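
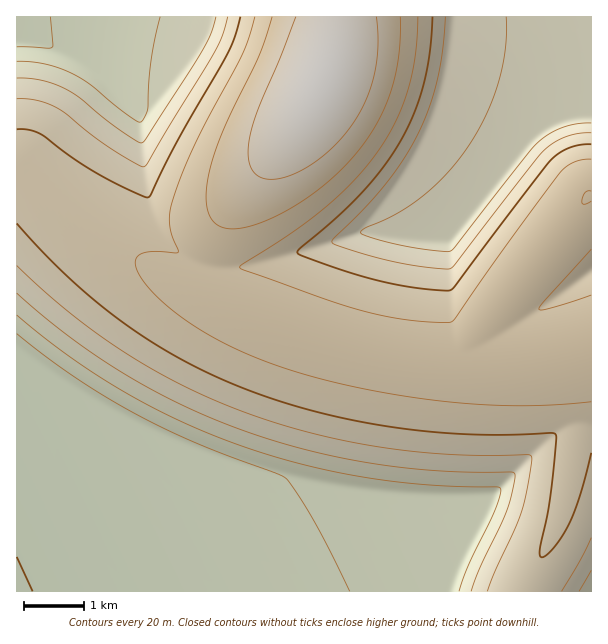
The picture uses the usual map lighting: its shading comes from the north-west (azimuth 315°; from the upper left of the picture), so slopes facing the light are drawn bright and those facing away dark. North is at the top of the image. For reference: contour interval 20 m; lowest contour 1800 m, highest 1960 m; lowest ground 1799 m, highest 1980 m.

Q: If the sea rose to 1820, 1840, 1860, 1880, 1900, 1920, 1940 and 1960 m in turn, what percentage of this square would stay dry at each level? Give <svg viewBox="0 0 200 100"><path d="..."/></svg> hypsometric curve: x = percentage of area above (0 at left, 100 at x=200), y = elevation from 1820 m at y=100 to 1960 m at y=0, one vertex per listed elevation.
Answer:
<svg viewBox="0 0 200 100"><path d="M168 100l-18-14-22-15-20-14-22-14-34-14-35-15-8-14"/></svg>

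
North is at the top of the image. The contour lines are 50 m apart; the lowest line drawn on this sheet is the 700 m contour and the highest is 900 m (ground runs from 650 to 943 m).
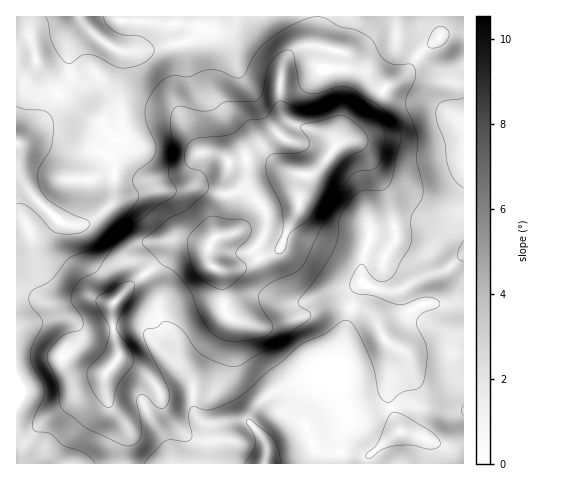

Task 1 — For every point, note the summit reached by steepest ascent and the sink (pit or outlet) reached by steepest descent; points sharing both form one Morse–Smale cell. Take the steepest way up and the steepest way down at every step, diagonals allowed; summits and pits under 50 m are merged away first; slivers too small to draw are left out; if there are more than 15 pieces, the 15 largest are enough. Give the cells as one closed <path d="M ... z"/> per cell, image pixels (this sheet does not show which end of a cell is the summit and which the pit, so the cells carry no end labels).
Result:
<path d="M316 16l-196 1 2 4 53 3 6 11 3 17 0 22-6 22 0 10 19 41 7 6-7 2-14 15-21 7-10-2-14-18-8-9-13-7-16-19-21-12-29-23-15-26-6-23 0-21-14 0 1 447 106-1 4-35-4-7-13-14-5-18 0-14 14-18-6-28 0-25 24-24 18-13 19-22 5-3 14 0 13 4 3 3 0 11 4 7 9 3 14-1 36-15 9-6 18-43 1 9 3 7 9 10 13 7 35 8 21 8 4 0 4-4 6-9 0-13-8-34-23-44-13-9-14 3 5-27 0-63-8-4-25-4 6-7z"/><path d="M463 16l-146 1-2 22-6 7 25 4 8 4 0 63-5 27 14-3 11 7 25 46 8 34 0 13-6 9-4 4-4 0-21-8-35-8-13-7-9-10-3-7-1-9-17 40-5 7-41 17-18 1 5 11 2 31 6 6 10 4 17 4 11 0 63-21 16 1 12 4 15 11 10 19 8 9-5 50 12 33-12 8-20 16 1 8 95-1z"/><path d="M193 242l-14 0-5 3-19 22-18 13-24 24 0 25 6 28-14 18 0 14 5 18 13 14 4 7-4 35 245 1 0-8 20-16 12-8-12-33 5-50-8-9-10-19-15-11-19-5-16 1-20 10-36 10-11 0-24-7-9-7-4-36-12-16 0-11-3-3z"/><path d="M119 16l-88 0-1 22 7 26 14 23 10 9 29 22 11 4 16 19 13 7 8 9 14 18 10 2 14-3 7-4 14-15 7-2-7-6-19-41 0-10 6-22 0-22-6-24-3-4-53-3z"/>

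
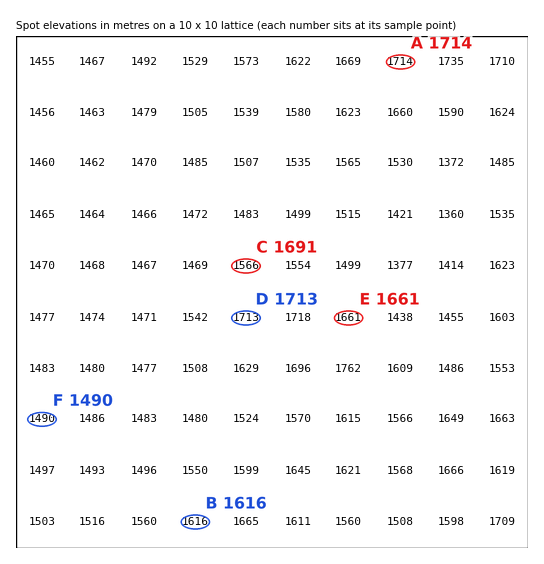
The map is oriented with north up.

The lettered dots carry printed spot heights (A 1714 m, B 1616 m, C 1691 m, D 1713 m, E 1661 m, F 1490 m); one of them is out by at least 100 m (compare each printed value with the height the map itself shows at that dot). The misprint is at C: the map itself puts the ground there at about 1566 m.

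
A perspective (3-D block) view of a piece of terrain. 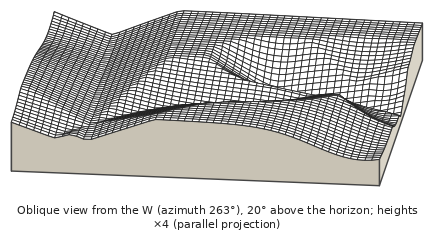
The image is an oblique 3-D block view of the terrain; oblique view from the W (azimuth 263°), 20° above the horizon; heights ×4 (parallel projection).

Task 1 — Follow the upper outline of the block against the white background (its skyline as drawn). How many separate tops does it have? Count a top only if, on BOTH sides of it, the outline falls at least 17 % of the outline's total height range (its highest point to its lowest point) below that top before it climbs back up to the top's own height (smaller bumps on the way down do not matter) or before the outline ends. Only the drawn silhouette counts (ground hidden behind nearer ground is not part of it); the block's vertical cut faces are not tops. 1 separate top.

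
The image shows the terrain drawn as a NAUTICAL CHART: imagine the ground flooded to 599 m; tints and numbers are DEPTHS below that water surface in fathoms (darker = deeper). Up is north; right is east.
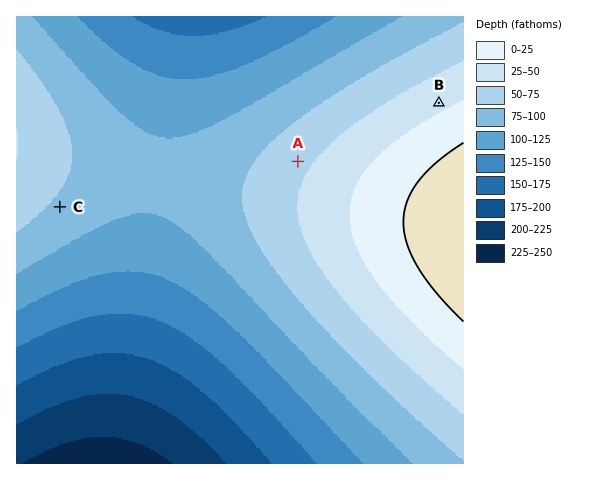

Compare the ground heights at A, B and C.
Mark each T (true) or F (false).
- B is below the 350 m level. F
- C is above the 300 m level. T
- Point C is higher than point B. F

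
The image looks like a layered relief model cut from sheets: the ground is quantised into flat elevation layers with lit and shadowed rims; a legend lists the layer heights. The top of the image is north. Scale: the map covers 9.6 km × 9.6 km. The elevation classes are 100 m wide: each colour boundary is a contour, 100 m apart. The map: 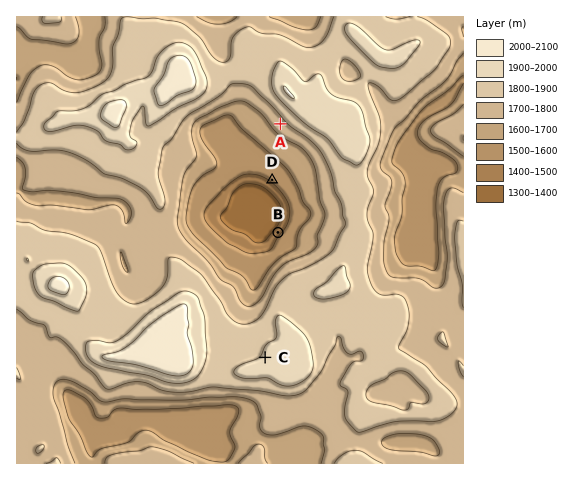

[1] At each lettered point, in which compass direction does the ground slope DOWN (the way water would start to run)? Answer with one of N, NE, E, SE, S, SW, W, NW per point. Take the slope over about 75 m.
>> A SW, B NW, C NW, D SW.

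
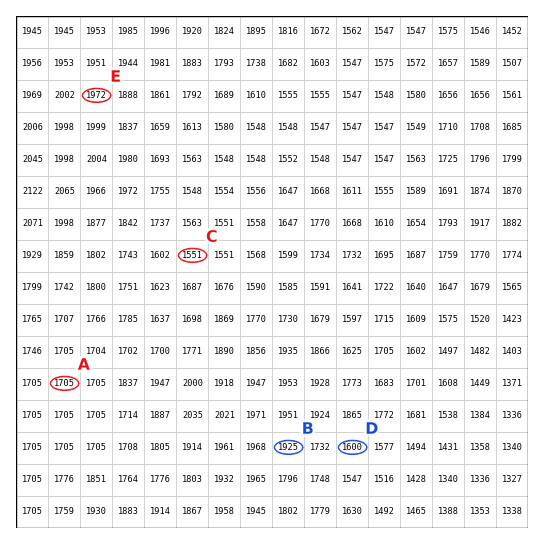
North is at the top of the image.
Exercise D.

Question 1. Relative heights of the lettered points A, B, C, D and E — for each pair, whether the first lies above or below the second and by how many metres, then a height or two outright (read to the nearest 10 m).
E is above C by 420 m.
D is below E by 370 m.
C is below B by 370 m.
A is below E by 270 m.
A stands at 1700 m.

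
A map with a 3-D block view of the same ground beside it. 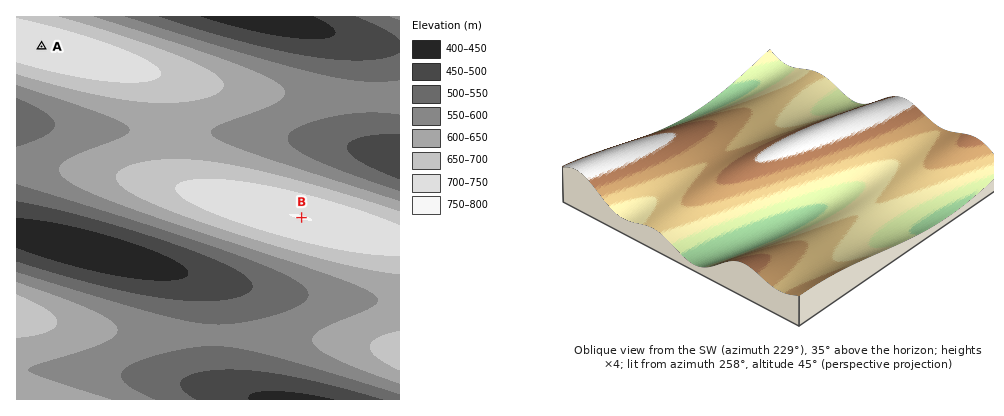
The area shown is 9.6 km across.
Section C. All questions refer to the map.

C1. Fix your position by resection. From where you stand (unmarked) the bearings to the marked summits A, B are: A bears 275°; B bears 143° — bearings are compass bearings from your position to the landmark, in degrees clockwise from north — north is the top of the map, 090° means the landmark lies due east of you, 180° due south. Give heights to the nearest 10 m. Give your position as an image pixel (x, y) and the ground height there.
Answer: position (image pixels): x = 182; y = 59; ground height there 650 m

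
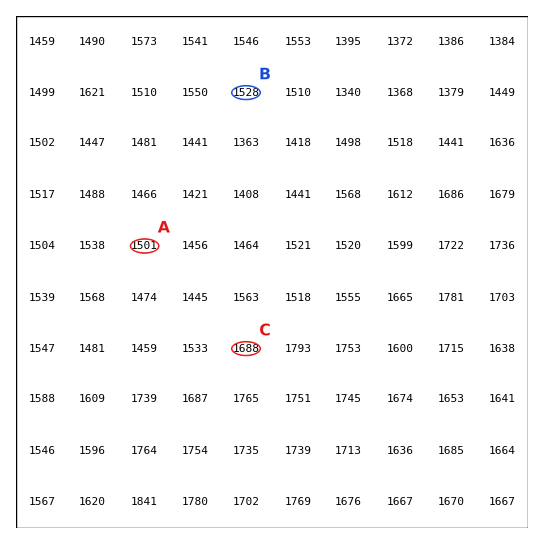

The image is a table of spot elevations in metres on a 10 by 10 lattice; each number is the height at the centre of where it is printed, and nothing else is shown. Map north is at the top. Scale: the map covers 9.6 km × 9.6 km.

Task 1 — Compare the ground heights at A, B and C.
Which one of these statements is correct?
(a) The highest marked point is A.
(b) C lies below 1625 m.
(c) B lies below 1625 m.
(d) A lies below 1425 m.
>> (c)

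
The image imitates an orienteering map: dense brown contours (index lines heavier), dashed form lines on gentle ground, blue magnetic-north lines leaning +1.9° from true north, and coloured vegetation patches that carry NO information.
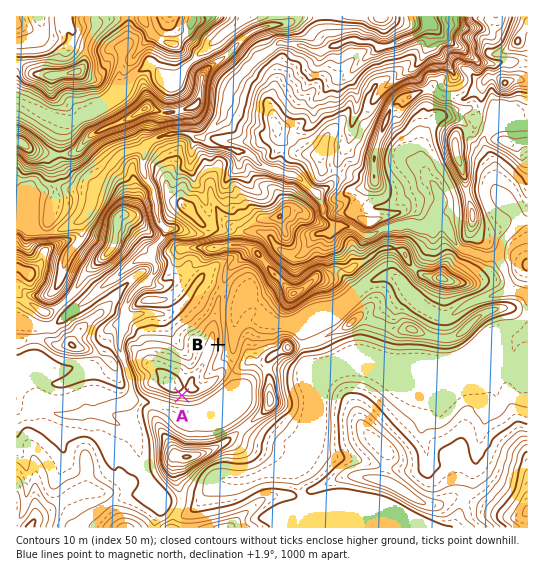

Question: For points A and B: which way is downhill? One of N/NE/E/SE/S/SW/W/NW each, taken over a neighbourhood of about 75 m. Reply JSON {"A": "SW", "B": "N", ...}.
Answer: {"A": "S", "B": "E"}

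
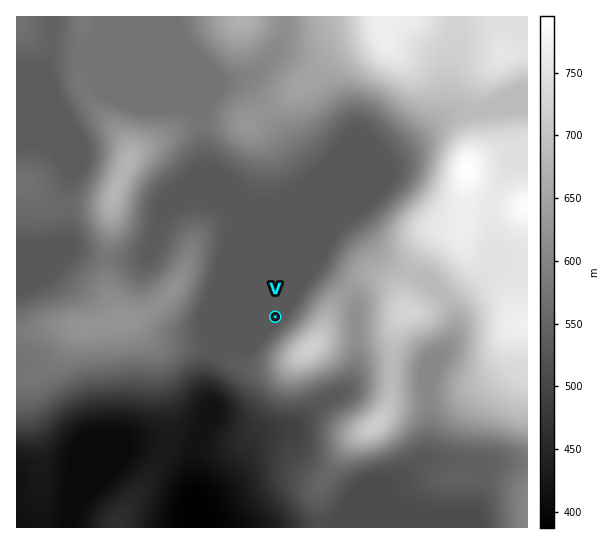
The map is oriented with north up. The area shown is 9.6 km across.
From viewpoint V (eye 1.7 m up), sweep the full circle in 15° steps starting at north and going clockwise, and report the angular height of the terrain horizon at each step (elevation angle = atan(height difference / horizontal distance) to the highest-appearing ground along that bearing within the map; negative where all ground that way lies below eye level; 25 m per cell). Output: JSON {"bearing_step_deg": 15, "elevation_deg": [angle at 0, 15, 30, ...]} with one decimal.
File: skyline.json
{"bearing_step_deg": 15, "elevation_deg": [1.4, 1.9, 2.1, 2.2, 3.8, 6.7, 9.1, 11.2, 12.8, 13.5, 12.8, 10.4, 6.5, 2.6, 0.4, 0.1, -0.1, 1.4, 2.0, 2.6, 2.2, 2.1, 1.1, 1.1]}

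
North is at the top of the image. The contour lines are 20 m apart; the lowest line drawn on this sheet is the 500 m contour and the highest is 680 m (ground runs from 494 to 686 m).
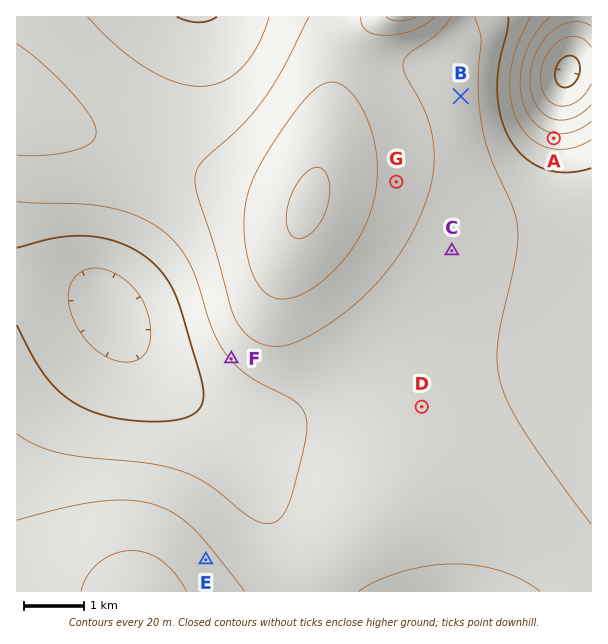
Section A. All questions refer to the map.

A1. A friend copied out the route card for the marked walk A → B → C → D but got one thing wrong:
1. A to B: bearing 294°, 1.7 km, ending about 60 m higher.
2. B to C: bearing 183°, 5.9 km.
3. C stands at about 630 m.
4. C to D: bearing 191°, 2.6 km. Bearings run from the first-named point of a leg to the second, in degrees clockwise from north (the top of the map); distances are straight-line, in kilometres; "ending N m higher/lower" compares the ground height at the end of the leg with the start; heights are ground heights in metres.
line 2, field distance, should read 2.6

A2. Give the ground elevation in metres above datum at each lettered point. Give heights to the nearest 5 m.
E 645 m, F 620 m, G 650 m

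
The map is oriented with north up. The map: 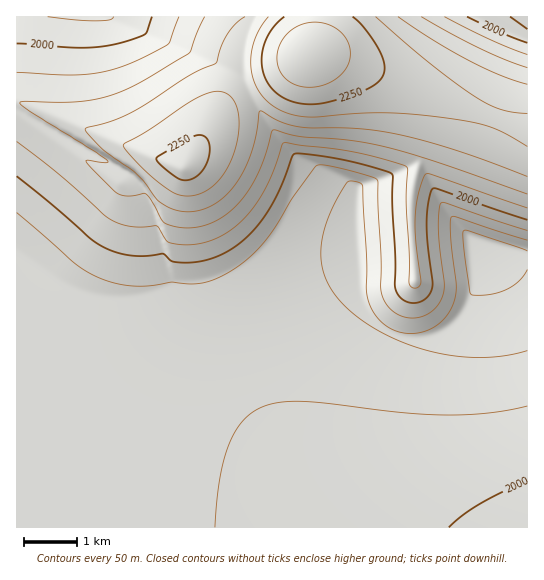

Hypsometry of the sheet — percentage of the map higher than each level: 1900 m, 94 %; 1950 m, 58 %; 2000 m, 38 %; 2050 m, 31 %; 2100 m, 23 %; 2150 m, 17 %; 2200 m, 10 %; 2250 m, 4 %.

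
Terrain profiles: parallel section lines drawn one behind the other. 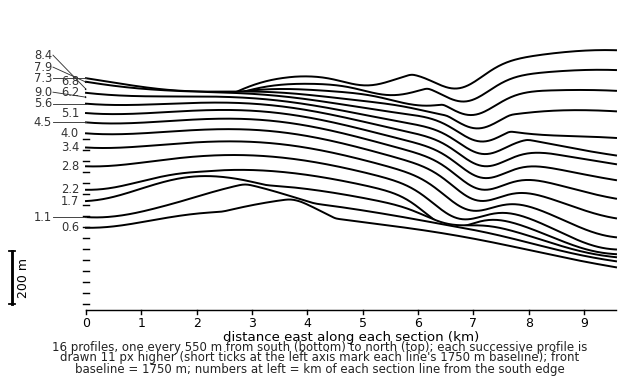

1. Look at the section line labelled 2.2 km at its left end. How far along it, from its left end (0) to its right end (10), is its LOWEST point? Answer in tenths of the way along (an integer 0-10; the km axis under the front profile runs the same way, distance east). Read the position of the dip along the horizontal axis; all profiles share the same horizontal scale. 10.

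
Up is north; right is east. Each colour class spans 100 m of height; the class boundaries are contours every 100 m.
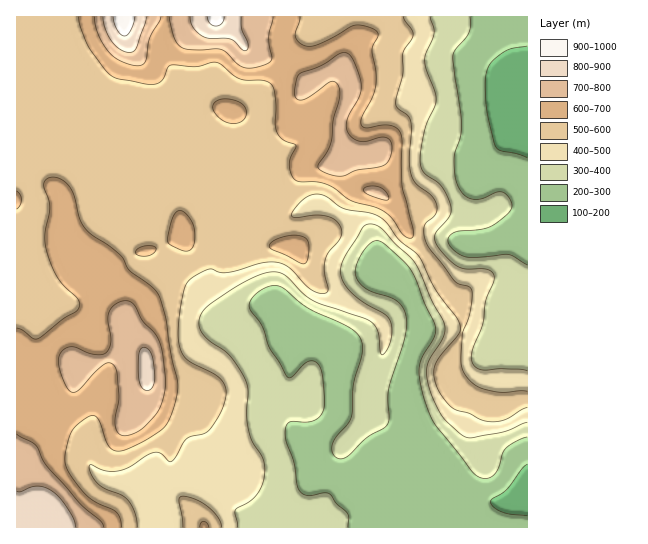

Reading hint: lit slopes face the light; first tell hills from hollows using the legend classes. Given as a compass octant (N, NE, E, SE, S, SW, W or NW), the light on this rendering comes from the S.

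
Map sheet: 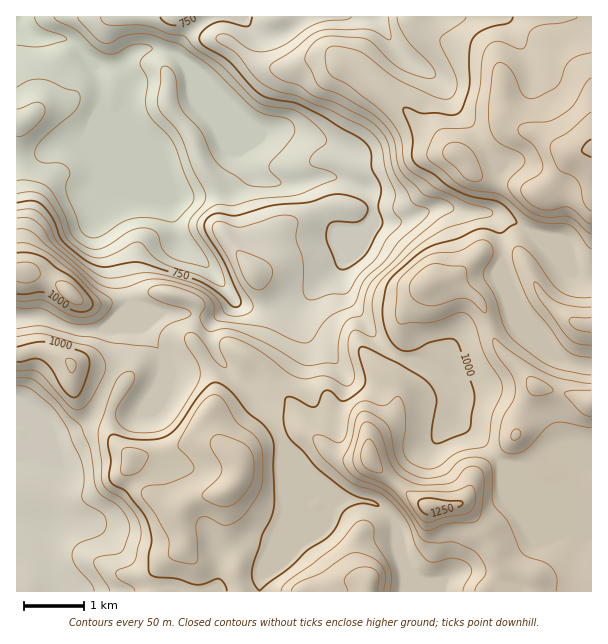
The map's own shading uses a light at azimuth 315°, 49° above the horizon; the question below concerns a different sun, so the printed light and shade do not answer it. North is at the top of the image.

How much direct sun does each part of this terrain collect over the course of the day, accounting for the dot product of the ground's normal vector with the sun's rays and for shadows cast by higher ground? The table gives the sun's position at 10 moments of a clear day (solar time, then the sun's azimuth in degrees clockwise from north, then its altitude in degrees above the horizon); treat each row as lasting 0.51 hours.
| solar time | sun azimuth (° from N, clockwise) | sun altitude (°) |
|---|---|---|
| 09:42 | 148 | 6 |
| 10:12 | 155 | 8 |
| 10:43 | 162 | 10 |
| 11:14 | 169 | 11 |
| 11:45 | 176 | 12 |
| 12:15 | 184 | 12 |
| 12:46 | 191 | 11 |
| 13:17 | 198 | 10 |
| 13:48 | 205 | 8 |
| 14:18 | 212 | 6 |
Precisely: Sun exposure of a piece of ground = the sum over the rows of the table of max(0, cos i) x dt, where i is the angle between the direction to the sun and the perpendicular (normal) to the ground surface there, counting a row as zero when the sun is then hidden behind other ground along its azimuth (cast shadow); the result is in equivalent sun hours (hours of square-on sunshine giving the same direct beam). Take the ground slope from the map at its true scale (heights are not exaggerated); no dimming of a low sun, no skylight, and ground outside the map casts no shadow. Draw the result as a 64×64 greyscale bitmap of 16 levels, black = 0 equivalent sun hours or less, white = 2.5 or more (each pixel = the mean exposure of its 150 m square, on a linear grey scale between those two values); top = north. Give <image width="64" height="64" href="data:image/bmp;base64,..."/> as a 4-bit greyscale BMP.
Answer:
<image width="64" height="64" href="data:image/bmp;base64,Qk12CAAAAAAAAHYAAAAoAAAAQAAAAEAAAAABAAQAAAAAAAAIAAATCwAAEwsAABAAAAAAAAAAAAAAABEREQAiIiIAMzMzAERERABVVVUAZmZmAHd3dwCIiIgAmZmZAKqqqgC7u7sAzMzMAN3d3QDu7u4A////AFVVVVZniIdmZmd2VmVEMiIzRVVVZlVVVUMzRVVmZVVVRFVVZ5mYd3iZmZh3ZUQgAAEjRERVVVZ2QyI2d2ZVVVVEVVZ4h0IjV5qphmVWVUIAABEREBJFeqqHVWZlMiNFRFVVVmZCABNWeJhUVUVlRCAAERAAAkWJq6qYhlMRI0VEVVVVQhABNERGdkVmRFVEMhAAEQATRpmaqqh1QzI0RVRVVVQyESMzRVVVVndUVVREMQASMjRFm5mZmGRERVVEVVVVVEMzRERndlRXiHZlVUREIRJFREatuYh2VUNFVVVVVVVVVERVZ4d2ZWiImHZVVURDIRI0Wc7+y5ZDM1VVVVVVZmZmZmeaqGZnmamYdmVVVEQxACWd7e//xzIkVVVVVWZmZmeJqsymRFeruph2VVVVVDISWu2WV4mXQkVVVVVVVVVVVovduWQzNGeJqYdVVVRVVorf5xAAATZUVVVVVVVVVUQ0et2VNEMiEiV5hlVVVVat//5xAAAAJWVVVVVVVUREREVnipZURDMhEld2VVVVes7/6BAAAAATVVVVVVVVRERVVmVFd2VVRERERVVVVViru9xyAAAAAAE1VVVVVVVVVVVmZlVWZVVWZ3ZURVVVeqhmdjIAAAAAABRnZVVVVVVVVndmZTM0RWZ3ZTI0VVeZcxNDMhAAAAAAFauWVVVVVVVWeHZBAAATVmVCESNFeYUgEiIzIQAAAAAViqh2VVVVVVZ3ZBAAAAA1VCEAEkV3UhEjISMzEAAAASNFZ3d3d1VVeZdTEAAAABNUMhESRVQhIzMQEjMyIRETMzI1Z3irVVabyWQxAAAAATVDIRJFQyI0MgABNERDM0MzI0VneaxVebzKdUYxERAREzMiJEVDNEQhAAE0REREQzIjV4iJmWis3bl1RnUzMhEAESJEVUM0QhAAEjREREREMzNpmYdCq8zKmHZFd1QzIRAAE0VUIiIhAAE0REREVVVERWdlMQD+y5h3dlRXZEMzIQE1ZUIQAAACNVQzM0VWVWZ3UhAAAP7Kh2d2UzRVRERCEld0IQAAACRmUhEkVWVWeZcgAAAAvLmFRFRDIkRFVmM1d1IREAABR3QQE1VVVVeJcwAAABNXdjEAEiIiNFV4Y1diEAARESNXQQJodlVVZ4cwAAEmmgEQAAAAASI0ZnYyQxAAABEiM1QQJ5h2ZlVndBABI2rMAAAAAAEiMzRVQhAAAAAREiMzMQFYh4iHZmdSETRGq7sAAAADVUVVQyEAEAAAABIiIzMgA3d4q7qId1MkRGqpdiAAF9/aZVVVMiJDAAABIjIiIgAVZWiru7qYU0RWqmMRuXnf/riGVVaImHQAABMzMyIRADZUV4iKu6hDRVmmEAD//u2UISNGirqFIAABVlRDMhEBNERXiIiZhCNVeWIAAN3clRAAABIzIQAAABeXZVQzERIiNFVoiHZBE1WHMQAAmZcwAAAAAAAAAAAAaodmVUMhERARIjRWZTIkVnQRAAFVUgAAAAAAAAAAAAWHVFVVRDIhAAAAAREjVlRXYxESNREQAAAAAAAAAAAAKIQiNFREMzIAAAAAAAFIhWZBEjRWAAAAAAAAAAAAAAF5URI0REQ0QyEQAAAAABRmVBEkRWgAAAAAAAAAAAAAFpchI0REREREMhEAAAAAASMyATRVeQAAAAAAAAAAAABIgyJERVVVREQyEQAAAAAAASETRWirAAAAAAAAAAAAAUQgASNEVWVVVUMhEAAAAAABIlnN3N0AAAAAAAAAAAAAAAAAARI0RGd3U0QyEAAAAAJHz///3AAAAAAAAQAAAAAAAAAAAAAUVmVDREQyABI0V53/7cyoAAAAABERERAAAAAAAAAAAAEiIRIzRWeIm9/+7cqHiHYAAAARIiIiIiIiMxAAAAAAAAAAE0Vnic7//+yoVFVmZgAAESIiIiIzREV1MhAAAAARABNWZ5u7vN3KhkIQJXd3AAARIiIjM0REZ3UhESIjRWZWZmZorN3LqGVEMhEliYcQABEiIiM0REVnYhESIzRFVmZURWeKu7uXREVDNGeJhzIRESIyM0RERWdCEjMiIjNERERFZmZWZ2UzVmZ3h2ZnZTIiIzM0RERWdjI0RDIiMzNEVmeHZUMyISNomql0MjSZhkMzM0RERWh0I0RVVDMzRWeImaqGUyEAE2iIh0IRIomYZERERERWiVITRFVWZVZ4mau8y5dTIAAUZ2VDEREiRoiGZURERWeXMSRVVYqpmau7vN3bhkIQACVWVCERESISRWZmVEREV3UiRVVYzu7d3t3d7blkMgABRVVDISISIhESRFZUREREVDRVVYze7///7dzLlkMhABI0REMiIiIiIRI0RVRERDNERVVZvMzd3LzMuphkIQABIzNERDMzMzMzIzRENERVRERFVYvMu7u6iKqYdTEAABJFREREMzREQzM0RDMkRFZlQ0VYvLqYiIh3iHZTEAABNnZVRDM0REQzMzREMkZmVVQRRa3cuWQ0VnZmVDIQACR3dlRCIjREQyIyIjM0i8lkIRN8/9yVIAATVVQyIRATaIdlVDESNEQyIREAEUjNy6hmi83duVIAAAASIRARETeYdlVDIRI0RDIiETRGm8qr3d7/yFVTERIQAAAAAAASaIZURDIREkREMzMlmrzcqJve7u3HIAACRmUwAAAAABSIZTMiEQASMzMzM0Z4mZh2eImZiJljESNGdkIQAAABJGZUMzMyIiMzNERE"/>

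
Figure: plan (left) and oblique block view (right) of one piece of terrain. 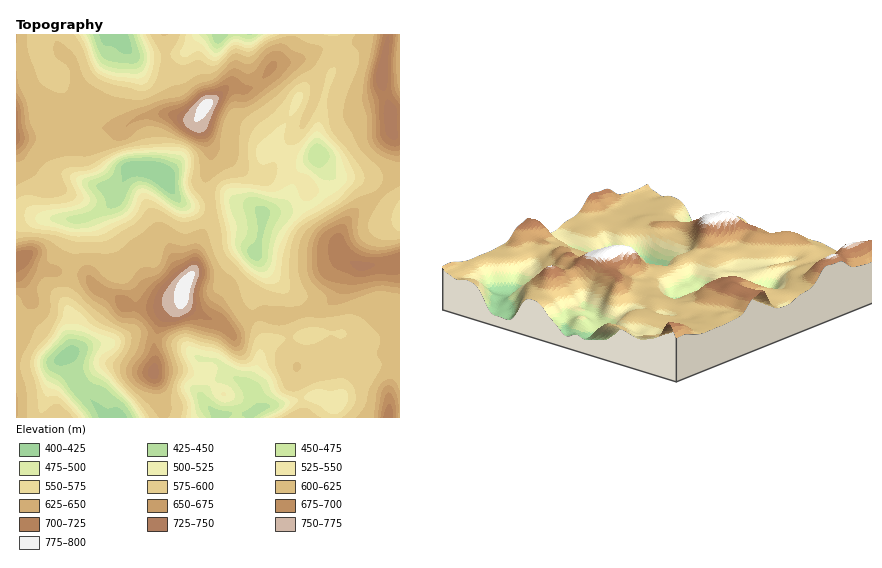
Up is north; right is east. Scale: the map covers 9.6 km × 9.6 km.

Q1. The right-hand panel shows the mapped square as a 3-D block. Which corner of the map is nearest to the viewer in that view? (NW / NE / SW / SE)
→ SE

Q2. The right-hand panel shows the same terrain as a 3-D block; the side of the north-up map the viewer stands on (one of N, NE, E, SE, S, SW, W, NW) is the SE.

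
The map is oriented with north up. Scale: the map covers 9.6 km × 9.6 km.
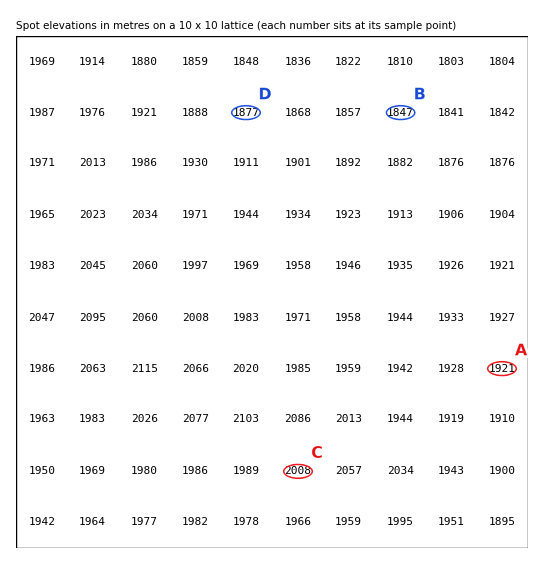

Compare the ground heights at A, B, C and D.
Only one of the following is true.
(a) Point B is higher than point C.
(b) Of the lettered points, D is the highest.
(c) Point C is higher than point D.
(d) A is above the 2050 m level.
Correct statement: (c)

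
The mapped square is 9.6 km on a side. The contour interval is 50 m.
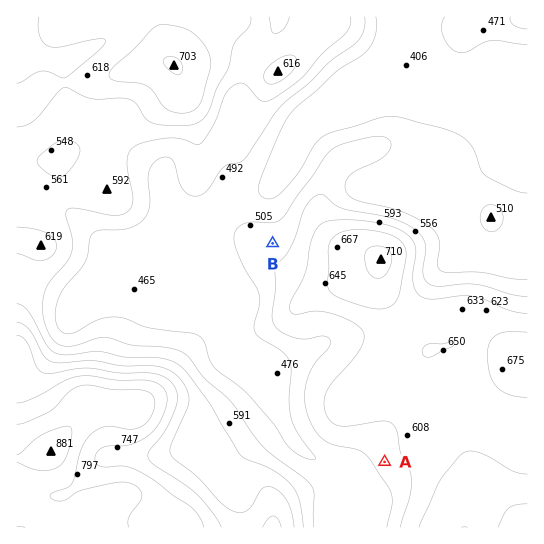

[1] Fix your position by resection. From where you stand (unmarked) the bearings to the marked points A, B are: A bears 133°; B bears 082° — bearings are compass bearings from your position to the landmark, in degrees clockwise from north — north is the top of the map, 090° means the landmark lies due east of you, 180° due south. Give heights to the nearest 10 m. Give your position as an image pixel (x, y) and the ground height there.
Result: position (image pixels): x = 166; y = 258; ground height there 460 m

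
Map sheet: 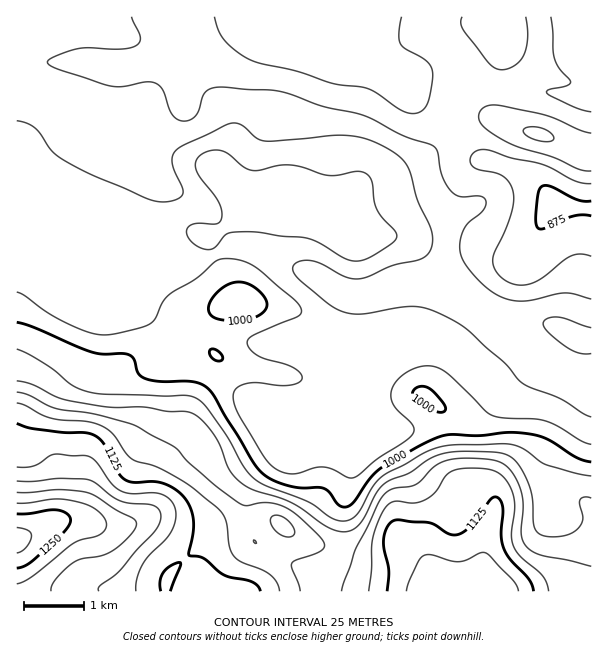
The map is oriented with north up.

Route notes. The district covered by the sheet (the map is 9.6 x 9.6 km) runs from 870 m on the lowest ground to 1285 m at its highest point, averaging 990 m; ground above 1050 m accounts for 21.1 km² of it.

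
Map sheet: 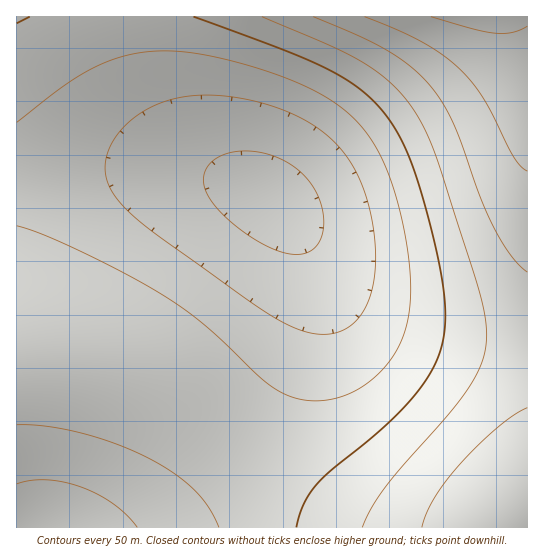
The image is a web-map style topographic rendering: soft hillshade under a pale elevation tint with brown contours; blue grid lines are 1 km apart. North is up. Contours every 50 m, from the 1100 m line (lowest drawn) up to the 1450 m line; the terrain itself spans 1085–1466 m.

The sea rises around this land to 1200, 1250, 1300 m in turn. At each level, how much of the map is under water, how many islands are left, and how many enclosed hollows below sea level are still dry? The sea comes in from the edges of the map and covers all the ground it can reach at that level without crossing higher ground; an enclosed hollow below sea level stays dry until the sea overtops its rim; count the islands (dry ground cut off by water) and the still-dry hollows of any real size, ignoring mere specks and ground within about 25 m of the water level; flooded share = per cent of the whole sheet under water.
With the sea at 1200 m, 41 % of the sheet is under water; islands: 0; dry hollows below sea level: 0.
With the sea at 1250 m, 72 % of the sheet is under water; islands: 0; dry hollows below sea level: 0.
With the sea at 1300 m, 80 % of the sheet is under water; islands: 0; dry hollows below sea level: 0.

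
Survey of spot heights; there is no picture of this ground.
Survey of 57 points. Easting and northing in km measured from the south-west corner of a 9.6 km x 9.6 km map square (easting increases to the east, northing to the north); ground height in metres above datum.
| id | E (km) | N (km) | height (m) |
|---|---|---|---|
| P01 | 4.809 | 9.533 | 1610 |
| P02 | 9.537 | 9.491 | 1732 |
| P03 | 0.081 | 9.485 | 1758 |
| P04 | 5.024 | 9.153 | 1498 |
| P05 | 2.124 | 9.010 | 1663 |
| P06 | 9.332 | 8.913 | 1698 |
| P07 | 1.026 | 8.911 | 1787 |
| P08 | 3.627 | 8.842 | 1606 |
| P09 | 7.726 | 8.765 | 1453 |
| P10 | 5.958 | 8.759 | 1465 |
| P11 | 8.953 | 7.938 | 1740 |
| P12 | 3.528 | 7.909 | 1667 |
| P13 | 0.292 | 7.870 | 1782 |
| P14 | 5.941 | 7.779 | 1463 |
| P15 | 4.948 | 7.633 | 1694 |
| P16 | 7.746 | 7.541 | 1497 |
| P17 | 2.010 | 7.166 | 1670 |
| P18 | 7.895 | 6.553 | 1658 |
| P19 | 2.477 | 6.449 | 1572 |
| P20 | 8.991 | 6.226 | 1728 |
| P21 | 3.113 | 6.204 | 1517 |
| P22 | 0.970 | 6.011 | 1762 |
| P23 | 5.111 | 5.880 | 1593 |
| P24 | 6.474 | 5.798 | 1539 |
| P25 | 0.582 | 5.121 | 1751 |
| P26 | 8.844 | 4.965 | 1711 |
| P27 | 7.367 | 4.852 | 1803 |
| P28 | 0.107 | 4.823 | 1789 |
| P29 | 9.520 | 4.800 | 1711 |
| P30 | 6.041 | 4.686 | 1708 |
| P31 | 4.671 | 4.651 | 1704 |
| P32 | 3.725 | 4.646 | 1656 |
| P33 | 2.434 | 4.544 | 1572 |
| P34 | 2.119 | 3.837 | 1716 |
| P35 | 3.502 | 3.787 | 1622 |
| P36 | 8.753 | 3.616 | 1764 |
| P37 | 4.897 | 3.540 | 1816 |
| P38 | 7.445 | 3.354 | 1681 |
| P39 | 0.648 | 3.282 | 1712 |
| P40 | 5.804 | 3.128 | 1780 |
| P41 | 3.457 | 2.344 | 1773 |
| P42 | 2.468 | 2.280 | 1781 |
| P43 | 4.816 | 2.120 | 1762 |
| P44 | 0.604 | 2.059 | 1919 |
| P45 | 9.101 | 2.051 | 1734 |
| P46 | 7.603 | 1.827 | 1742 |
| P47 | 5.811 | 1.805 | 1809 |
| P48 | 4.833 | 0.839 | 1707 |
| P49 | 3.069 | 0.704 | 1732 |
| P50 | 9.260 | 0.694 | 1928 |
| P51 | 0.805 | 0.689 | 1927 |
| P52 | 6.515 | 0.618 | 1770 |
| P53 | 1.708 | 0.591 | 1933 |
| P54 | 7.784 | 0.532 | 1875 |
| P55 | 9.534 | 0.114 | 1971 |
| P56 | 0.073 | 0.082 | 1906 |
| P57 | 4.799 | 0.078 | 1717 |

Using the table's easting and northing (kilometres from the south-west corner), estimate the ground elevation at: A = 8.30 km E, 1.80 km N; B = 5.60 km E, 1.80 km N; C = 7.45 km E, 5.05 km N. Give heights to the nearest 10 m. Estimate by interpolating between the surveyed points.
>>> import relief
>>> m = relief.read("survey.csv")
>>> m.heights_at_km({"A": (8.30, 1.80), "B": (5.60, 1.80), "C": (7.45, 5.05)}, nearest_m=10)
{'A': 1780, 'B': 1780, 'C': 1860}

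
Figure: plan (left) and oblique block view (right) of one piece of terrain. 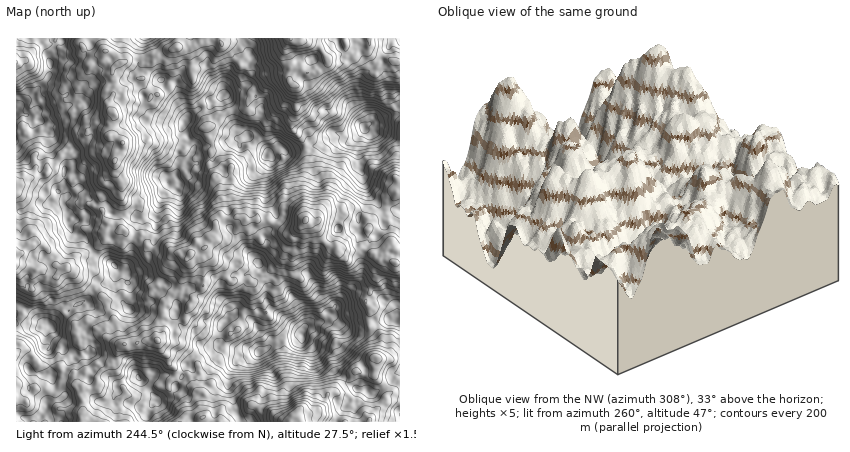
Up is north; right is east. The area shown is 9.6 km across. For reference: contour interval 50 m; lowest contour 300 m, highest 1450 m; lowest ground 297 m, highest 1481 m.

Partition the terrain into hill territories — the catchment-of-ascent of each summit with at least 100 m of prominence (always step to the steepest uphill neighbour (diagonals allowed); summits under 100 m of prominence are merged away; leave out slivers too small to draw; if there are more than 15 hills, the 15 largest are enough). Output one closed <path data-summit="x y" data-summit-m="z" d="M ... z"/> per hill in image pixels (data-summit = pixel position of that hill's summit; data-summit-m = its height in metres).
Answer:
<path data-summit="302 334" data-summit-m="1481" d="M400 185l-4 11-10 10 2 16-4-2-10 0-4 4 0 3-4-9-10-9-28 1-4 2-8 10-10-2-8 8-8 3-4 0-18-11-22 0-4-3-22 2-4 3-2 16-6 8-16 7-6 5-8-5-8 5-12 26-5 2 0 6 7 5 5 7-4 16 2 14-5 8 3 8 6 6 3 8 5 6 0 6 9 9 6 1 15 8 0 22-4 4 1 2 198 0 0-66-10 3-13-1 5-18-13-14 1-18-4-6 16-38 0-10 2-3 4 9 12 2z"/><path data-summit="364 128" data-summit-m="1475" d="M346 48l-4 5-14 5-1 6-9 7-12 2-4-4-8-1 0 4-4 8-4-3-6 0-26 12-3 3-3 16 6 3 12 0 12-5 16-21 3 11-5 32 11 12 5 20 0 10-5 16 3 34 4 2 6 0 4-6 8-6 28-1 10 9 4 9 0-3 4-4 13 0 0-18 9-6 4-12 0-122-6-1-10 6-6 1-10-17-16 6z"/><path data-summit="168 182" data-summit-m="1250" d="M220 38l-18 0-8 8-22 3-3 7 4 16-4 16-9 6-8 2-8 7-20-3-10 10 0 8-3 6-1 12 6 1 7 7 0 8-8 8 0 12 7 16-1 8 7 6 10 1 2 3 4 18-1 14 3 6 8-4 32 18 24-14 6-12 0-10 5-6 2-6-3-22-10-22 3-20-7-18 6-3 4-8 12-6 18-4 8-18 20-10 12-2 4 3 1-4-1-16-4-15-4 7-14 9-24 5-4-2-2-6-10-11-7-3z"/><path data-summit="50 326" data-summit-m="1199" d="M66 268l-6 3-4 6-8-1-8-7-4 1-4 6 0 13-7-3-9-14 0 150 66 0 0-30 16-6-1-8 2-4 13-10 6-14 6-6-5-4-1-10-11-22-1-8-16-17-12-5z"/><path data-summit="16 114" data-summit-m="1195" d="M80 38l-64 0 0 146 10-5 20-5 8-6 8-15 8 2 36-1 10 6 7-8 0-8-7-7-6-1 4-22-2-2-12 8-8 1-5-3-6-12-1-26 17-24-5-1-10-9z"/><path data-summit="266 154" data-summit-m="1326" d="M294 85l-16 21-12 5-12 0-6-6-4 3-16 3-12 6 1 5-11 6 7 18-1 8 12 11 7 3 2 14-3 10 2 14 5 10 9 4 22 0 18 11 12-3 8-8-3-34 5-16 0-10-3-16-13-16 5-32z"/><path data-summit="68 220" data-summit-m="1032" d="M68 153l-6 0-8 15-8 6-20 5-10 5 0 10 4 4 6 14 1 12 7 14-2 6 8-1 4 3 4 4 3 10 11 8 4 0 12-12 14-6 12-10 0-6 5-10-5-6-3-16 3-6 16-12-5-12 0-12-5-5-40 0z"/><path data-summit="138 378" data-summit-m="1108" d="M156 340l-32 4-6 6-6 14-13 10-2 4 1 8-2 2-12 1-3 5 2 8-1 20 119 0 4-6 0-22-15-8-6-1-9-9-1-8-4-4-3-8-6-6z"/><path data-summit="114 266" data-summit-m="1112" d="M126 232l-4 7-8 3-6-1-4-7 0 6-2 3-10 7-14 6-12 12 12 10 12 5 16 17 1 8 9 16 3 16 3 4 36-3 5-7-2-14 4-16-5-7-7-5 0-6 5-2 12-26 5-4-7-4-18-2-6-8-12-2z"/><path data-summit="390 318" data-summit-m="1083" d="M384 251l-3 5 0 10-15 36 4 6-1 18 13 14-5 18 13 1 10-5 0-90-12-4z"/><path data-summit="146 38" data-summit-m="978" d="M178 38l-74 0 0 12 8 3 8 10 2 0 8-5 26-2 20-8 2-4z"/><path data-summit="400 38" data-summit-m="885" d="M400 38l-30 0-1 12 5 4 26 8z"/>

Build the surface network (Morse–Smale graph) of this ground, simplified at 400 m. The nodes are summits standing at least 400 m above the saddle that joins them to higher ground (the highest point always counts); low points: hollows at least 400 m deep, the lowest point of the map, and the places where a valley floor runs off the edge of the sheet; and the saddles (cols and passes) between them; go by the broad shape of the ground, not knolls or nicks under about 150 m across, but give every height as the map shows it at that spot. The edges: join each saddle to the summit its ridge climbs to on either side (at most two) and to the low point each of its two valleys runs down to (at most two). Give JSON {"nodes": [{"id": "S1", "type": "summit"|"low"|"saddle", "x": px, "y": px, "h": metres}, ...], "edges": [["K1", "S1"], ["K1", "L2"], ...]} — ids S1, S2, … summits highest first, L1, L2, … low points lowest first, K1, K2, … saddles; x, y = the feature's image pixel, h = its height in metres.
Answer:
{"nodes": [
{"id": "S1", "type": "summit", "x": 302, "y": 336, "h": 1481},
{"id": "S2", "type": "summit", "x": 364, "y": 128, "h": 1475},
{"id": "L1", "type": "low", "x": 290, "y": 40, "h": 297},
{"id": "L2", "type": "low", "x": 290, "y": 422, "h": 300},
{"id": "L3", "type": "low", "x": 306, "y": 220, "h": 336},
{"id": "K1", "type": "saddle", "x": 370, "y": 322, "h": 961},
{"id": "K2", "type": "saddle", "x": 178, "y": 380, "h": 946},
{"id": "K3", "type": "saddle", "x": 104, "y": 216, "h": 849},
{"id": "K4", "type": "saddle", "x": 100, "y": 372, "h": 843},
{"id": "K5", "type": "saddle", "x": 386, "y": 208, "h": 787}],
"edges": [["K1", "S1"], ["K1", "L2"], ["K1", "L3"], ["K2", "S1"], ["K2", "L2"], ["K2", "L3"], ["K3", "S2"], ["K3", "L1"], ["K3", "L3"], ["K4", "S1"], ["K4", "S2"], ["K4", "L3"], ["K5", "S1"], ["K5", "S2"], ["K5", "L3"]]}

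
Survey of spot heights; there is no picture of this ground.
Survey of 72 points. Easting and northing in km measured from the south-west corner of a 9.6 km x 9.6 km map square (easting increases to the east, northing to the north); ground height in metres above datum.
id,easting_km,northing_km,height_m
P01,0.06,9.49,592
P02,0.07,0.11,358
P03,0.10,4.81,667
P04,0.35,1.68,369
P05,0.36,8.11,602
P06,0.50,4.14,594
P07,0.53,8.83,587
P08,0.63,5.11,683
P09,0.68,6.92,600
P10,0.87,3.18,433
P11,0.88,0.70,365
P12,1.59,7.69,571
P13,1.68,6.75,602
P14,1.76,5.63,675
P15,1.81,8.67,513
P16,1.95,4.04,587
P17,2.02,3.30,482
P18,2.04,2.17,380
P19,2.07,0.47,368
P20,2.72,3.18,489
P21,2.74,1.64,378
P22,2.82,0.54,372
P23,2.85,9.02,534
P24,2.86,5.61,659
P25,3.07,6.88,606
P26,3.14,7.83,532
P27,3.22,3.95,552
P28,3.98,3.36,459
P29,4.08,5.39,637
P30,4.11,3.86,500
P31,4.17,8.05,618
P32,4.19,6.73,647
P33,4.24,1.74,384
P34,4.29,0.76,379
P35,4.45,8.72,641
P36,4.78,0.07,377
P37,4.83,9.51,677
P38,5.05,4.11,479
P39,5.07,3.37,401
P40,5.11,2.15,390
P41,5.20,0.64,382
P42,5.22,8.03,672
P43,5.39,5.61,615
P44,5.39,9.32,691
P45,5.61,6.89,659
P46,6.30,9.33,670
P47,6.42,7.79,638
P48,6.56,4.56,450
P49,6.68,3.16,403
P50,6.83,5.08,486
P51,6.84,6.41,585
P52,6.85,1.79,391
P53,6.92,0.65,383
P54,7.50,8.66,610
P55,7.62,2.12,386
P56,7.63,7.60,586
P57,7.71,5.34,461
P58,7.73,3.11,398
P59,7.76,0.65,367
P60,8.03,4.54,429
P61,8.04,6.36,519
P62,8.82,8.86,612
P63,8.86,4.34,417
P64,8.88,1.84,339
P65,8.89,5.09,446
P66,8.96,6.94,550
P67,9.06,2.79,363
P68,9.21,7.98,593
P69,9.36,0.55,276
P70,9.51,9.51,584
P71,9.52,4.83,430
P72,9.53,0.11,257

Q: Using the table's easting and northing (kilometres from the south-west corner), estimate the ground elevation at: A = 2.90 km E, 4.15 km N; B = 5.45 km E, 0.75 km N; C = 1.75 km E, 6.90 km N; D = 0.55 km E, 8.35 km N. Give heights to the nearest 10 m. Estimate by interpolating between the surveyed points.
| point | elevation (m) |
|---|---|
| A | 580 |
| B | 380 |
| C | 580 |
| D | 600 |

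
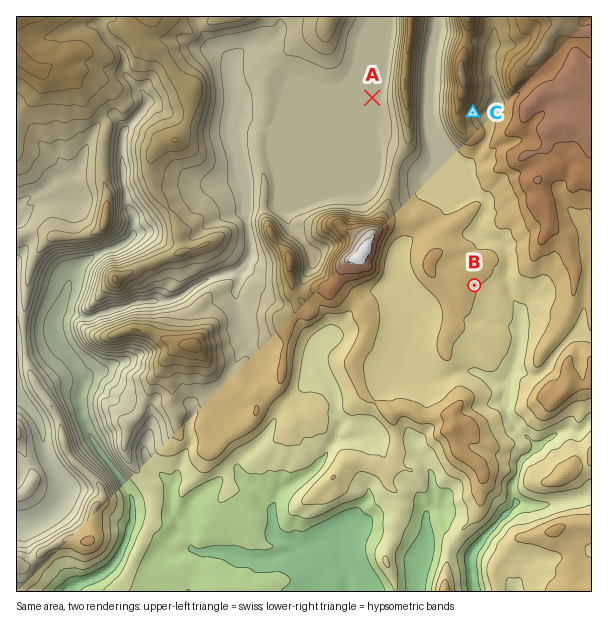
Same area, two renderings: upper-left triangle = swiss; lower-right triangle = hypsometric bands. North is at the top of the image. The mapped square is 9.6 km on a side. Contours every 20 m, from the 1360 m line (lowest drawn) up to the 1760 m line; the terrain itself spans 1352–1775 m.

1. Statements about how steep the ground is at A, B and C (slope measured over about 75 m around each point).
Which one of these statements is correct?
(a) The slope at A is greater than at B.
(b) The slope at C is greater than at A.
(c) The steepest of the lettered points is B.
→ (b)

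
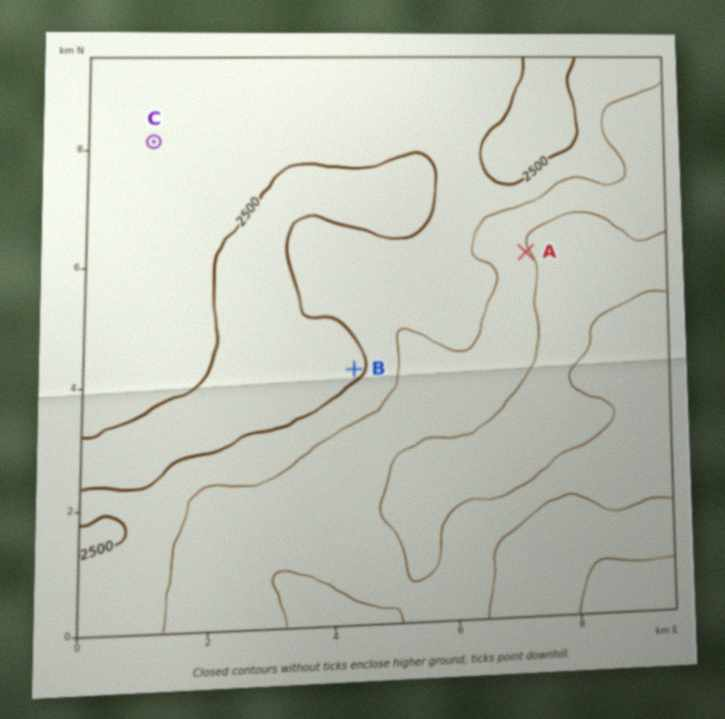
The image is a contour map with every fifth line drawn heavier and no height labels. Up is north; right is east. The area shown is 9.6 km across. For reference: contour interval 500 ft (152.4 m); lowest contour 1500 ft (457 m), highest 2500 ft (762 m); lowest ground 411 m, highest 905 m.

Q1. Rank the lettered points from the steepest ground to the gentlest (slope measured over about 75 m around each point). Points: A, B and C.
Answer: A B C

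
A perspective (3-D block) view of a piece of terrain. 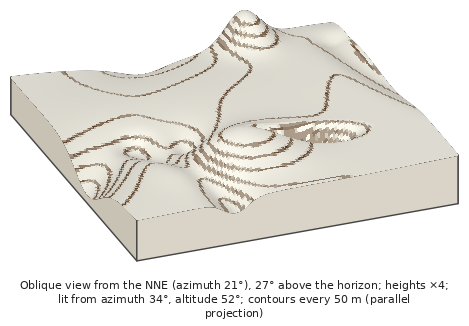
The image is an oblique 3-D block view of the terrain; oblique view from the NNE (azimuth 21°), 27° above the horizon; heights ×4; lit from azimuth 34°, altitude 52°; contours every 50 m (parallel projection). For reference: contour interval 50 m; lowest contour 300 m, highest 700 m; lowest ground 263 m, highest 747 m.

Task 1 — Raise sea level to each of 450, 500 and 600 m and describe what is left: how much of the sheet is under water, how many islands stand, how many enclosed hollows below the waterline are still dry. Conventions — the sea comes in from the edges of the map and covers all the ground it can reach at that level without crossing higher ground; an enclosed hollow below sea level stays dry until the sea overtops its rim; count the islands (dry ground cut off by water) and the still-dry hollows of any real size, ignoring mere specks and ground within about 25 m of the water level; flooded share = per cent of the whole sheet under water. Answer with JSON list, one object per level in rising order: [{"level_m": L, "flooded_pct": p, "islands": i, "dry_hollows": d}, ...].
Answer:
[{"level_m": 450, "flooded_pct": 19, "islands": 0, "dry_hollows": 1}, {"level_m": 500, "flooded_pct": 44, "islands": 0, "dry_hollows": 1}, {"level_m": 600, "flooded_pct": 94, "islands": 1, "dry_hollows": 0}]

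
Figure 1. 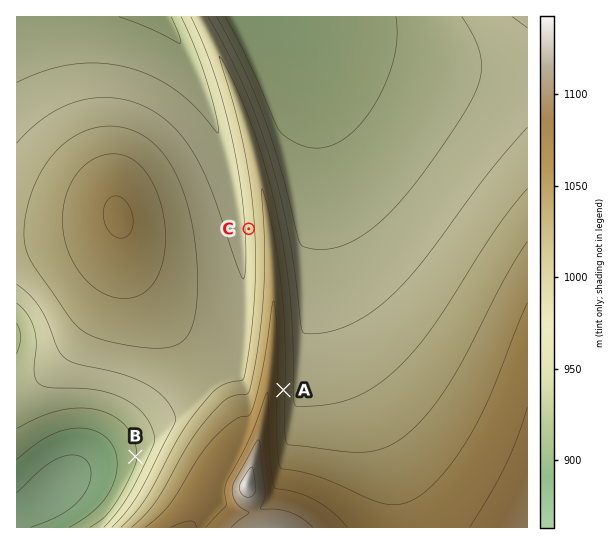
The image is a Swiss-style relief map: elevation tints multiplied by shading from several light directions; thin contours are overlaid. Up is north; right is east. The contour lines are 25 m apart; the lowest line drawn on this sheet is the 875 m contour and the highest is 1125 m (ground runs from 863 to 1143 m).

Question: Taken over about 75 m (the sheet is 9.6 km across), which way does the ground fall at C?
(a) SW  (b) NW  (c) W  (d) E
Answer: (c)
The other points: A E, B W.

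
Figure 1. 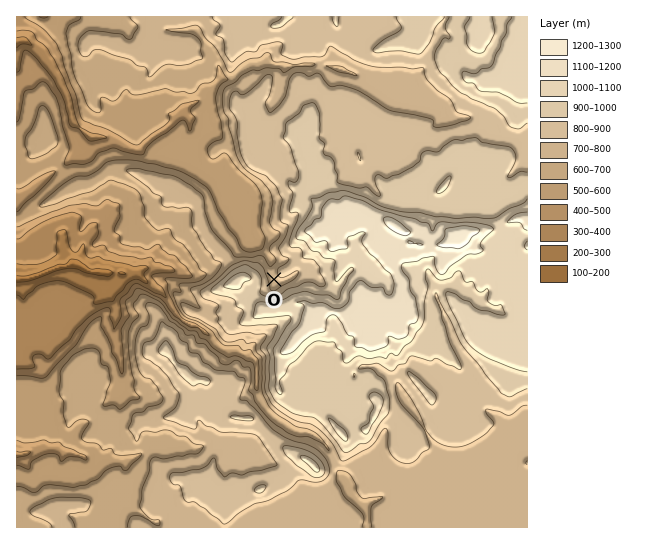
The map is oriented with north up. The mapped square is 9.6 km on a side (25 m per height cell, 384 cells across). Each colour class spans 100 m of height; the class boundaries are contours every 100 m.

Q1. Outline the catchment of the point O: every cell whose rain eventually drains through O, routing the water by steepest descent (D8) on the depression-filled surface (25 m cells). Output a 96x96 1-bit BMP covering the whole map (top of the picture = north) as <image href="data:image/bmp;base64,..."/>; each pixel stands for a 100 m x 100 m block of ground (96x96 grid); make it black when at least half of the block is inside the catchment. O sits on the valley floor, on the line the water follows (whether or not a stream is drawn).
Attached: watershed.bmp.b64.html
<image width="96" height="96" href="data:image/bmp;base64,Qk2+BAAAAAAAAD4AAAAoAAAAYAAAAGAAAAABAAEAAAAAAIAEAAATCwAAEwsAAAIAAAAAAAAA////AAAAAAAAAAAAAAAAAAAAAAAAAAAAAAAAAAAAAAAAAAAAAAAAAAAAAAAAAAAAAAAAAAAAAAAAAAAAAAAAAAAAAAAAAAAAAAAAAAAAAAAAAAAAAAAAAAAAAAAAAAAAAAAAAAAAAAAAAAAAAAAAAAAAAAAAAAAAAAAAAAAAAAAAAAAAAAAAAAAAAAAAAAAAAAAAAAAAAAAAAAAAAAAAAAAAAAAAAAAAAAAAAAAAAAAAAAAAAAAAAAAAAAAAAAAAAAAAAAAAAAAAAAAAAAAAAAAAAAAAAAAAAAAAAAAAAAAAAAAAAAAAAAAAAAAAAAAAAAAAAAAAAAAAAAAAAAAAAAAAAAAAAAAAAAAAAAAAAAAAAAAAAAAAAAAAAAAAAAAAAAAAAAAAAAAAAAAAAAAAAAAAAAAAAAAAAAAAAAAAAAAAAAAAAAAAAAAAAAAAAAAAAAAAAAAAAAAAAAAAAAAAAAAAAAAAAAAAAAAAAAAAAAAAAAAAAAAAAAAAAAAAAAAAAAAAAAAAAAAAAAAAAAAAAAAAAAAAAAAAAAAAAAAAAAAAAAAAAAAAAAAAAAAAAAAAAAAAAAAAAAAAAAAAAAAAAAAAAAAAAAAAAAAAAAAAAAAAAAAAAAAAAAAAAAAAAAAAAAAAAAAAAAAAAAAAAAAADh8AAAAAAAAAAAfB/78AAAAAAAAAAA////+AAAAAAAAAAB////+AAAAAAAAAAD////+AAAAAAAAAAH////+AAAAAAAAAAHD///8AAAAAAAAAAAA///8AAAAAAAAAAAAf//4AAAAAAAAAAAAP//4AAAAAAAAAAAAH//wAAAAAAAAAAAAB//4AAAAAAAAAAAAA//+AAAAAAAAAAAAA//+AAAAAAAAAAAAA//+AAAAAAAAAAAAAf/+AAAAAAAAAAAAAH/4AAAAAAAAAAAAAD/wAAAAAAAAAAAAAD/AAAAAAAAAAAAAAAcAAAAAAAAAAAAAAAAAAAAAAAAAAAAAAAAAAAAAAAAAAAAAAAAAAAAAAAAAAAAAAAAAAAAAAAAAAAAAAAAAAAAAAAAAAAAAAAAAAAAAAAAAAAAAAAAAAAAAAAAAAAAAAAAAAAAAAAAAAAAAAAAAAAAAAAAAAAAAAAAAAAAAAAAAAAAAAAAAAAAAAAAAAAAAAAAAAAAAAAAAAAAAAAAAAAAAAAAAAAAAAAAAAAAAAAAAAAAAAAAAAAAAAAAAAAAAAAAAAAAAAAAAAAAAAAAAAAAAAAAAAAAAAAAAAAAAAAAAAAAAAAAAAAAAAAAAAAAAAAAAAAAAAAAAAAAAAAAAAAAAAAAAAAAAAAAAAAAAAAAAAAAAAAAAAAAAAAAAAAAAAAAAAAAAAAAAAAAAAAAAAAAAAAAAAAAAAAAAAAAAAAAAAAAAAAAAAAAAAAAAAAAAAAAAAAAAAAAAAAAAAAAAAAAAAAAAAAAAAAAAAAAAAAAAAAAAAAAAAAAAAAAAAAAAAAAAAAAAAAAAAAAAAAAAAAAAAAAAAAAAAAAAAAAAAAAAAAAAAAAAAAAAAAAAAAAAAAAAAAAA="/>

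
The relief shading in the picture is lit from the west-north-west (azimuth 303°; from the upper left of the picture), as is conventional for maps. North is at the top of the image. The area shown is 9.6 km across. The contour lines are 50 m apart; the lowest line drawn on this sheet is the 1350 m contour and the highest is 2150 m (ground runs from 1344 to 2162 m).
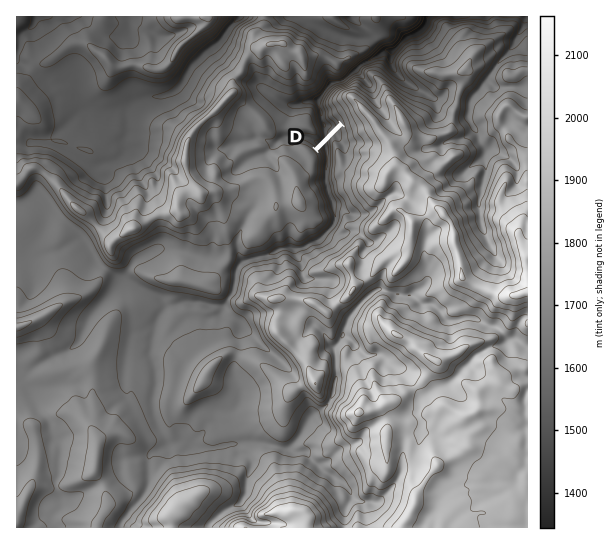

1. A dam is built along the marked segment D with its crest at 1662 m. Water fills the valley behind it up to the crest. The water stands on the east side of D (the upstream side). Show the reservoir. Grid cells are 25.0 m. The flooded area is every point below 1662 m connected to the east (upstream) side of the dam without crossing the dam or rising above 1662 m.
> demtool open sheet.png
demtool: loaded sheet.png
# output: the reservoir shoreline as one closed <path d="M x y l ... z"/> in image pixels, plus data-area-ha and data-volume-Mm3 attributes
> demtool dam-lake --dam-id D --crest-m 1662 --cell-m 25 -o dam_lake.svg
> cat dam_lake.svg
<path d="M341 128l-1 1-1 0 0 1-1 1-1 0 0 1-1 1-1 0 0 1-1 1-1 0 0 1-1 1-1 0 0 1-1 1-1 0 0 1-1 1-1 0 0 1-1 1-1 0 0 1-1 1-1 0 0 1-1 1-1 0 0 1-1 1-1 0 0 1 0 1 0 2 1 1 0 1 0 2 1 0 0 1 0 1 0 1-1 1 0 1 0 1 0 2 0 1 0 1 0 2 0 1 0 1 0 2 0 1 0 1-1 1 0 1 0 1 0 1 0 2 0 1 0 1 0 1 1 1 0 1 0 1 1 1 0 1 0 1 0 1 0 2 1 0 1 1 0 1 0 1 1 1 0 1 1 1 0 2 0 1 1 1 1 0 0 2 0 1 0 1 0 2 1 1 0 1 1 1 0 1 0 1 0 1 1 1 1 1 0 1 0 1 0 2-1 0-1 1 0 1 0 1-1 1 0 1-1 1-1 1-1 1-1 1-1 1-1 0-1 0 0 1-1 1-1 0 0 1-1 1-1 0-1 0-1 1-1 0-1 1-2 0 0 1-1 1-1 0 0 1-2 0 0 1-1 0-1 1 0 1-2 0-1 1-1 0-2 0-1 0-1 0-2 0-1 0-1-1-2 0-1 0-1 0-2 0-1 1-1 0-1 1-1 0-1 0-1 0-2 0-1 0-1 1 0 1-2 0-1 1-1 0-1 1-1 0 0 1-1 1-1 0 0 1-2 0 0 1-1 0-1 0-1 1-1 1-1 0-1 0-2 0-1 1-1 0-2 0-1 0-1 1-2 0 0 1-1 1-1 0-1 0 1 1 1 0 1 0 2 0 1 0 1 0 1-1 1 0 1 0 1 0 2 0 0-1 1-1 1 0 2 0 1 0 1 0 2 0 1-1 1 0 2 0 1 0 1-1 2 0 1 0 1-1 0-1 1 0 1-1 1 0 1 0 2 0 1 0 1 0 2 0 0 1 1 0 1 0 1 1 1 1 1 0 1 0 2 0 0-1 1-1 1 0 1 0 1-1 1 0 1 0 1-1 1 0 1 0 1 0 1-1 1-1 1-1 1-1 2 0 1 0 1-1 0-1 2 0 1 0 1 0 2 0 1-1 1-1 2 0 0-1 0-1 1-1 1-1 1-1 0-1 1-1 0-1 1 0 1-1 0-1 0-1 1-1 1 0 0-1 1-1 1 0 0-1 1-1 1 0 0-1 0-1 1-1 1-1 0-1 0-1 0-1 1-1 0-1 0-1 0-2 0-1 0-1 1-1 0-1 0-1 0-1 1-1 1-1 0-1 0-1 0-2-1 0-1-1 0-1 0-1-1-1-1 0 0-1-1-1-1 0 0-2-1-1 0-1-1-1 0-1 0-1 0-1 0-2 0-1-1-1-1 0 0-2 0-1 0-1-1 0 0-2 0-1 0-1 0-2 0-1 0-1 0-2 0-1 0-1 0-2 1 0 0-1 0-1 0-2 0-1 0-1 0-2 0-1 0-1 0-2 0-1 0-1 0-2 0-1 0-1 0-2 0-1 0-1 0-2 1 0 1 0 2 0 1 0 1 0 1 0 1 1 1 0 1-1 0-1 0-1 0-2 0-1 0-1 0-2 0-1 0-1 0-2 0-1-1-1-1 0 0-1z" data-area-ha="66" data-volume-Mm3="28.98"/>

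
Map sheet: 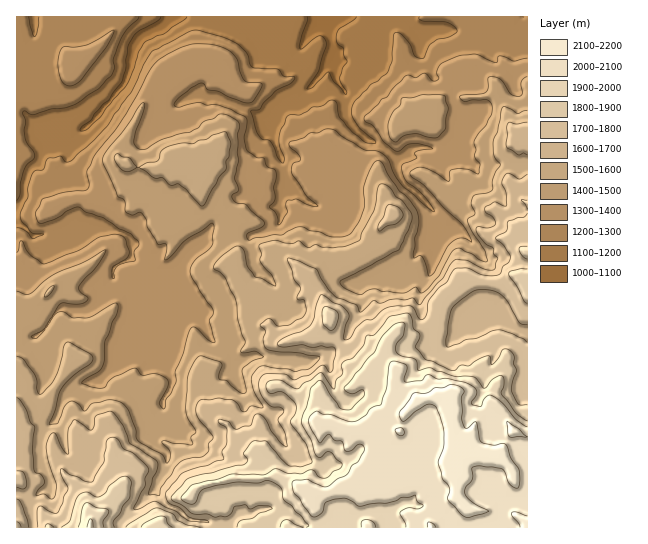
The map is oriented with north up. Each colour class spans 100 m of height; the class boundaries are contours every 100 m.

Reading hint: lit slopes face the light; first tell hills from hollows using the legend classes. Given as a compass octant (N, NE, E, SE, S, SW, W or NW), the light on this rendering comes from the NW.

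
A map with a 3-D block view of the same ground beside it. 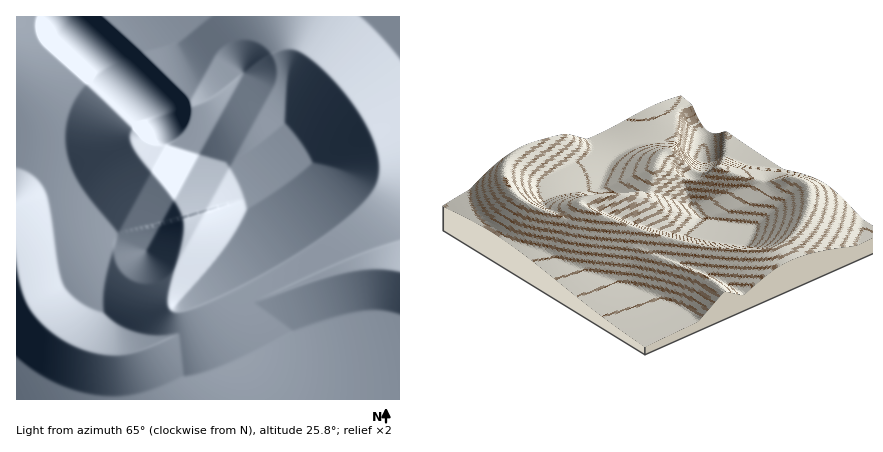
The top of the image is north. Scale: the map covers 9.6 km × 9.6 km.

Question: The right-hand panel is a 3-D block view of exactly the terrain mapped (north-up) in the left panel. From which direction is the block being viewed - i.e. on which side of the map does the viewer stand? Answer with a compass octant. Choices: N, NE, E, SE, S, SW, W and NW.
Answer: SE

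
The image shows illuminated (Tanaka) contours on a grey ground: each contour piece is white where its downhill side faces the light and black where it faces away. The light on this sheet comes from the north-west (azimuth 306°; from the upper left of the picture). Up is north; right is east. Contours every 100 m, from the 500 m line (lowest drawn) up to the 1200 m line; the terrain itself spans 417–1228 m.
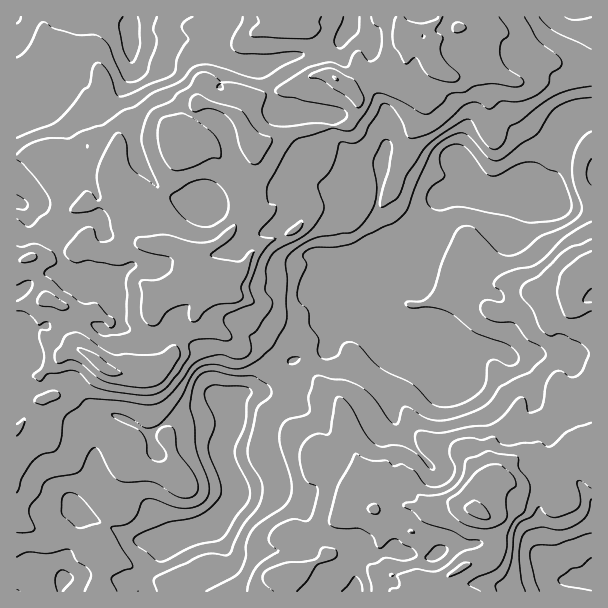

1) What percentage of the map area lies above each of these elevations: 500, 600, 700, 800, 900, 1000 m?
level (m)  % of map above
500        96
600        81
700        64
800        48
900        28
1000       8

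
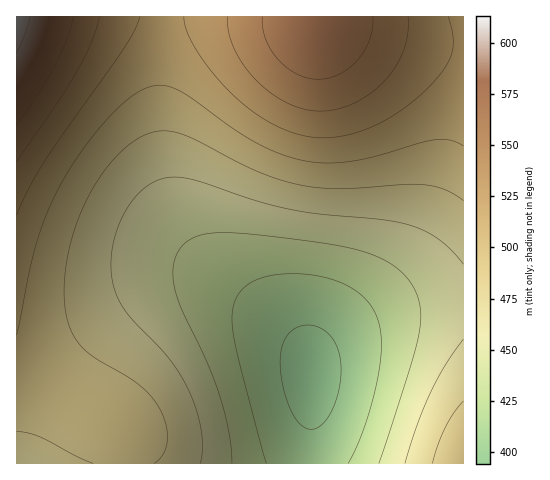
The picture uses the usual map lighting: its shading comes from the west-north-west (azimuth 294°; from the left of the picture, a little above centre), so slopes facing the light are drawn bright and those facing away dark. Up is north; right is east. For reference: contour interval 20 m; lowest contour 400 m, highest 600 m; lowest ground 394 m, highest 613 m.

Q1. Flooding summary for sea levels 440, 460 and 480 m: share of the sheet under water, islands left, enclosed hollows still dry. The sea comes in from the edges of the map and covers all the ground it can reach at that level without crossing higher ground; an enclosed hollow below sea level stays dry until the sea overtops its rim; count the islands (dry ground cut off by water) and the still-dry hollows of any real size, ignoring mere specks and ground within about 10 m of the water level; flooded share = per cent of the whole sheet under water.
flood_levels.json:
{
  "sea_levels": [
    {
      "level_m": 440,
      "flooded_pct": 22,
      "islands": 0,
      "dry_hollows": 0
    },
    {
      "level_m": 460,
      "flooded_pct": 37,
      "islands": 0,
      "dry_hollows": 0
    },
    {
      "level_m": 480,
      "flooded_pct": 53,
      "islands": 0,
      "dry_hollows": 0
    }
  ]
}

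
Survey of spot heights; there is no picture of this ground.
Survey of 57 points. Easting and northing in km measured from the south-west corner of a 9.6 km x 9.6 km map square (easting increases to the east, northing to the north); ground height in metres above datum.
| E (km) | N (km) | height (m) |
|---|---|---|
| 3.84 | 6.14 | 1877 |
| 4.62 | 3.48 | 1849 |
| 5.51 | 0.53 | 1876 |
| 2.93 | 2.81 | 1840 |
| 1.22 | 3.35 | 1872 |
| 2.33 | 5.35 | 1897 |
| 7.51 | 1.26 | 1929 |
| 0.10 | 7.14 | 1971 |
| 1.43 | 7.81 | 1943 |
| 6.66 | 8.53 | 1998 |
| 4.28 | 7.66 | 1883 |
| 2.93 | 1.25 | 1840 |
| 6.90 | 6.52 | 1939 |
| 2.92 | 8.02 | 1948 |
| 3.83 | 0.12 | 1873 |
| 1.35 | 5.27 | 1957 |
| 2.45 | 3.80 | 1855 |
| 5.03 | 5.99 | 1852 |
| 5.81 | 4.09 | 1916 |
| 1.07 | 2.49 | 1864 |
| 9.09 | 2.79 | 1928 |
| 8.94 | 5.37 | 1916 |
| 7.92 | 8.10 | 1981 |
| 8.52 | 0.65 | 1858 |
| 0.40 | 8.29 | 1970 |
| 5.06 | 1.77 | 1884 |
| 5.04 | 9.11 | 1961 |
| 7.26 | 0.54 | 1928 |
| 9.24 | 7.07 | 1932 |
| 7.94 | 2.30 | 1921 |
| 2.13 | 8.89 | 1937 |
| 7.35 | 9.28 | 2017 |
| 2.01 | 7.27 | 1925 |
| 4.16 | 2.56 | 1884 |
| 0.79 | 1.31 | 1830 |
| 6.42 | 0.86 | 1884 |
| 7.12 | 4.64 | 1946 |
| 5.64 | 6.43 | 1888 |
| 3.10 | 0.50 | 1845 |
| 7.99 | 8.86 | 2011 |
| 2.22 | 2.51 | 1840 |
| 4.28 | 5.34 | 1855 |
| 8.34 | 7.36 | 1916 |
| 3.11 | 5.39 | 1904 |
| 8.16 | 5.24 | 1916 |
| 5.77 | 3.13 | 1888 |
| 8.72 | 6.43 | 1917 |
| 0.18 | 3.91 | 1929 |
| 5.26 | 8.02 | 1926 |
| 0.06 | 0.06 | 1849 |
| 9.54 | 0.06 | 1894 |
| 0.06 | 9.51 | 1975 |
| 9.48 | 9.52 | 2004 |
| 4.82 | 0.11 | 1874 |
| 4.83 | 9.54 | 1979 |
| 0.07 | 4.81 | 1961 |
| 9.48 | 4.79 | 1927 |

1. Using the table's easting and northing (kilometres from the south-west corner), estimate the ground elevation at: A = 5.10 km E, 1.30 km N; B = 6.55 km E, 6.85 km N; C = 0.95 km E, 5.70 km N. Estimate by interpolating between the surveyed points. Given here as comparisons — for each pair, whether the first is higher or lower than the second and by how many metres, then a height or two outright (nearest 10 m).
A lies lower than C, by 100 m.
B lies higher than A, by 70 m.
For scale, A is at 1880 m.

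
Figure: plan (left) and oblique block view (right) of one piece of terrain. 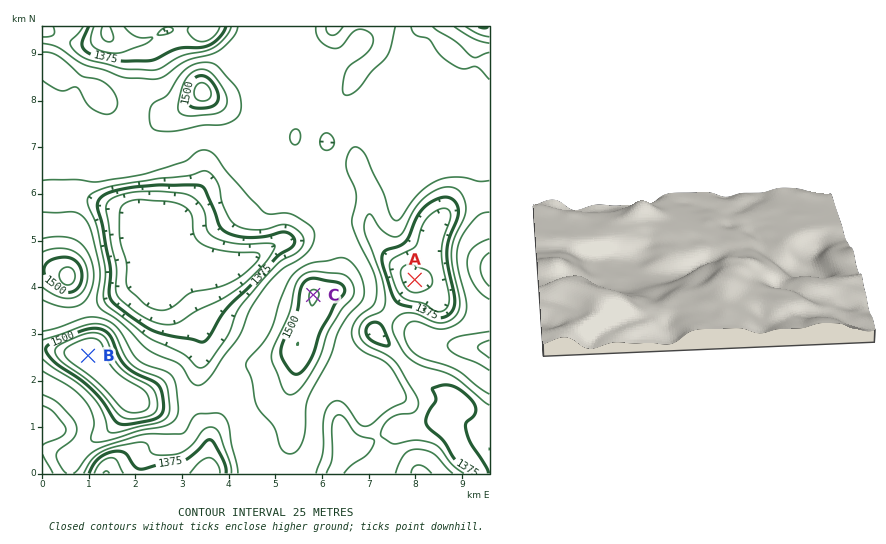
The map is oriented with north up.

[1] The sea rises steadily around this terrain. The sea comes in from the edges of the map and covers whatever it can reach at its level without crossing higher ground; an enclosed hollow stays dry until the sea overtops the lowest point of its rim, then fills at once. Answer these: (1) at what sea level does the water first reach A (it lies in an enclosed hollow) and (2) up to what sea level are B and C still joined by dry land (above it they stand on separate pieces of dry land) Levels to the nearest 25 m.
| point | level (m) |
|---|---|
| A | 1400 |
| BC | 1425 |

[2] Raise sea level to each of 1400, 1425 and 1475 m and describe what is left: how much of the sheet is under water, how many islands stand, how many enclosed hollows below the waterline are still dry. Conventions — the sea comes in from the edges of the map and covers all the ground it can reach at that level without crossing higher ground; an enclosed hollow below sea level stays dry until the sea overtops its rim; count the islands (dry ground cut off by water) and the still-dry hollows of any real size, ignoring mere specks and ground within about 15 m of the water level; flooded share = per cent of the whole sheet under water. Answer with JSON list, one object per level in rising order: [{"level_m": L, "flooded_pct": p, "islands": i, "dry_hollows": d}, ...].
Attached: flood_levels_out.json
[{"level_m": 1400, "flooded_pct": 14, "islands": 0, "dry_hollows": 1}, {"level_m": 1425, "flooded_pct": 40, "islands": 0, "dry_hollows": 0}, {"level_m": 1475, "flooded_pct": 92, "islands": 2, "dry_hollows": 0}]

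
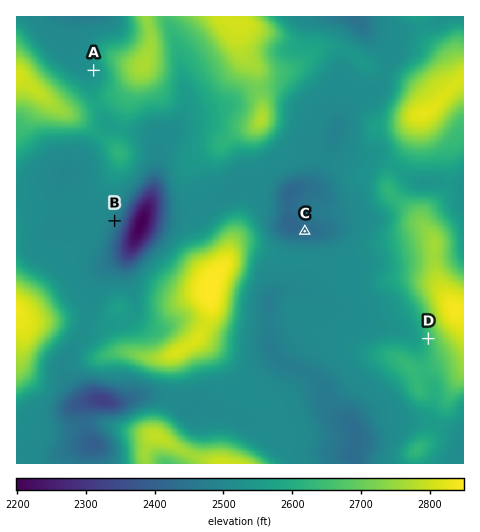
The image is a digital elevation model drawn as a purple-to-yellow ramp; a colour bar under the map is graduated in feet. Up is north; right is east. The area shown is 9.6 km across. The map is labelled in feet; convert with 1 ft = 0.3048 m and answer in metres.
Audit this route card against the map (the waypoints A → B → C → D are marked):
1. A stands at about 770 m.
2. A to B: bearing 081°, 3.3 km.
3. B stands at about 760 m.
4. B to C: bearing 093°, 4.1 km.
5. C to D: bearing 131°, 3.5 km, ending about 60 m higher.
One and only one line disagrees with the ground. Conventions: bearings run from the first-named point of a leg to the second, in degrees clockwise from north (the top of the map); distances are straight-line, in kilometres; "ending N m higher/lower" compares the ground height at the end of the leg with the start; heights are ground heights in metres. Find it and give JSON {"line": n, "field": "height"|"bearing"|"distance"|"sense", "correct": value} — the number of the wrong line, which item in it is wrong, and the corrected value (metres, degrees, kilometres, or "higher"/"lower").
{"line": 2, "field": "bearing", "correct": 172}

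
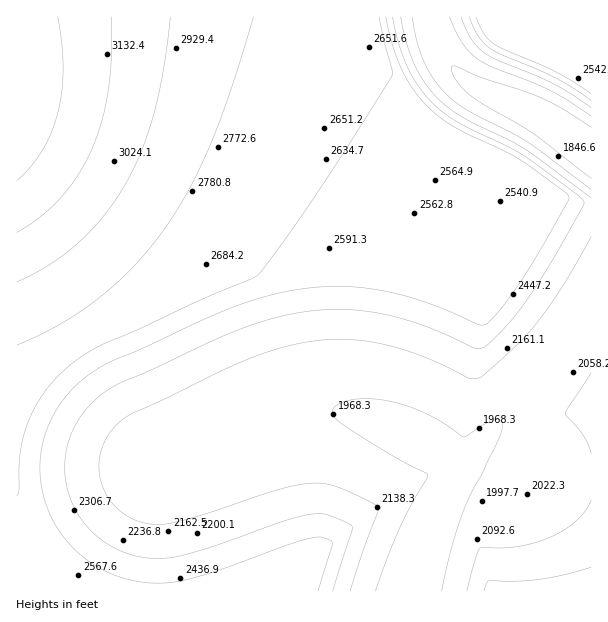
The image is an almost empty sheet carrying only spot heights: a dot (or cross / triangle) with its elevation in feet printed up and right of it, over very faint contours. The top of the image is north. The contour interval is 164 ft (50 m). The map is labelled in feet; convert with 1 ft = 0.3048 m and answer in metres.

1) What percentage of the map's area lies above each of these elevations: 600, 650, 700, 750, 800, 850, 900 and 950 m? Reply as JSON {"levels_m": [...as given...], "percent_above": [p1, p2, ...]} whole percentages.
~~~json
{"levels_m": [600, 650, 700, 750, 800, 850, 900, 950], "percent_above": [92, 70, 58, 50, 30, 16, 9, 5]}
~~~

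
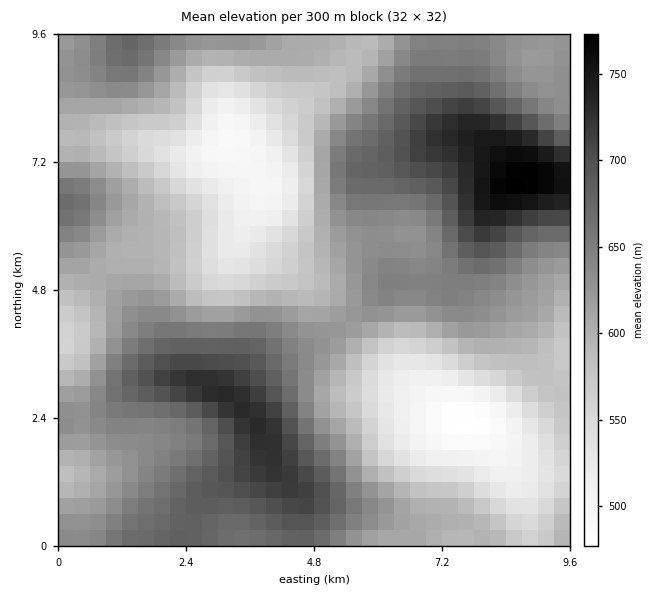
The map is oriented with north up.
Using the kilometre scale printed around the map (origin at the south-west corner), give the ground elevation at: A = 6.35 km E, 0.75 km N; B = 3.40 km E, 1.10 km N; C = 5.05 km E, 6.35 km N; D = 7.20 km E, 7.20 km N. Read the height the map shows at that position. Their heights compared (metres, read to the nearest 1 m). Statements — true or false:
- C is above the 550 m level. true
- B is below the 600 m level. false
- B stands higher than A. true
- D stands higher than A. true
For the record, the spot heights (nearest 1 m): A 617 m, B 701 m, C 618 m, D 717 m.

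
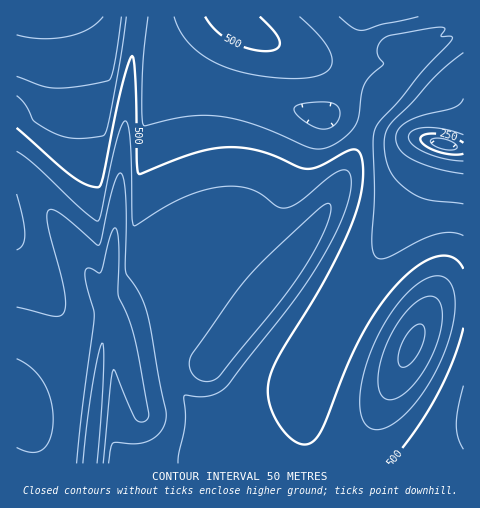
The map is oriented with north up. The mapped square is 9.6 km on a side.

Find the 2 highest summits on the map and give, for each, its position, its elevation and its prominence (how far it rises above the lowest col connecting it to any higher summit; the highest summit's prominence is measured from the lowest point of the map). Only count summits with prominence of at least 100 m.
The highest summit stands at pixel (91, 451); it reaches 720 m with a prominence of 560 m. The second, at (412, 344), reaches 663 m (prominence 158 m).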